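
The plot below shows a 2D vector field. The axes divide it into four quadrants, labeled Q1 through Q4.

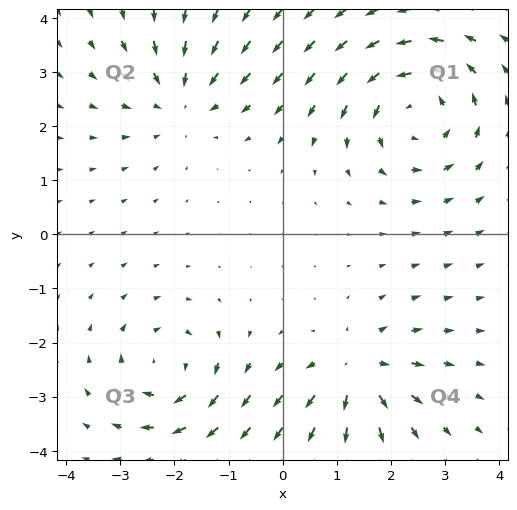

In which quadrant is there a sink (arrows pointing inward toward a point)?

Q2

The sink sits at approximately (-1.9, 2.5), which lies in quadrant Q2. The divergence there is about -3, negative as expected for a sink.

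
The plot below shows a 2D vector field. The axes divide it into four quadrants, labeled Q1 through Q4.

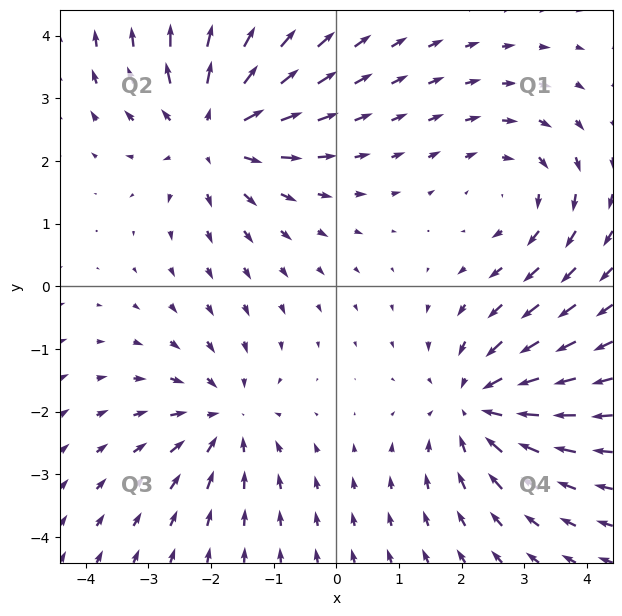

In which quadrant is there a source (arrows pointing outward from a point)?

The source sits at approximately (-2.0, 2.5), which lies in quadrant Q2. The divergence there is about +4, positive as expected for a source.

Q2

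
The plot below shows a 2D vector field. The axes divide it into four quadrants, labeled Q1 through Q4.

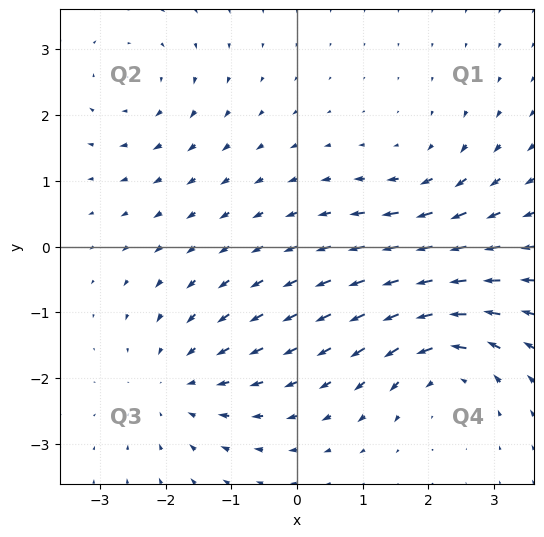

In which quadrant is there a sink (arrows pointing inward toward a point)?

The sink sits at approximately (-1.8, -2.1), which lies in quadrant Q3. The divergence there is about -4, negative as expected for a sink.

Q3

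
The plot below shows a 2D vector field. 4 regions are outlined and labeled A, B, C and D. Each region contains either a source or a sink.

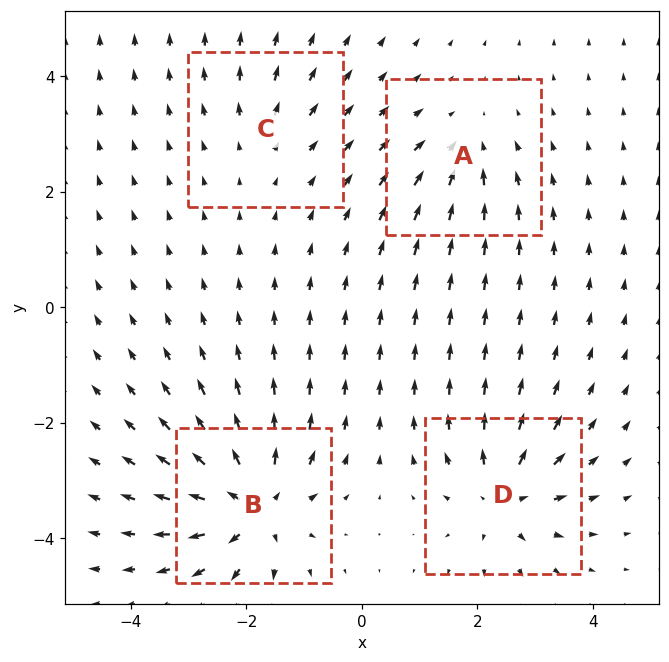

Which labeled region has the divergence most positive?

Divergence at each region's feature centre — A: about -4, B: about +8, C: about +3, D: about +6. Region B is most positive.

B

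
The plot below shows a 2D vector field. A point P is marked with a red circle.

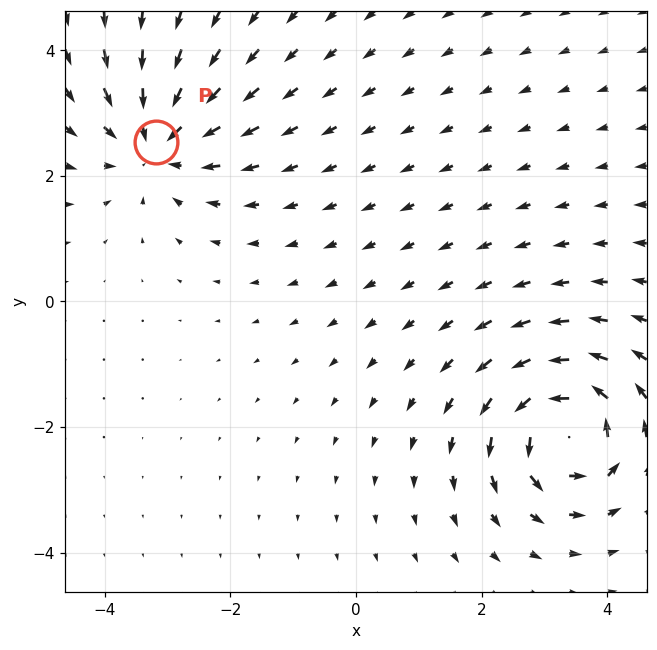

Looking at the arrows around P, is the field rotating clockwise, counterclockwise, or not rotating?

not rotating

Near P at (-3.2, 2.5) the arrows show no circulation. The curl there is ≈0.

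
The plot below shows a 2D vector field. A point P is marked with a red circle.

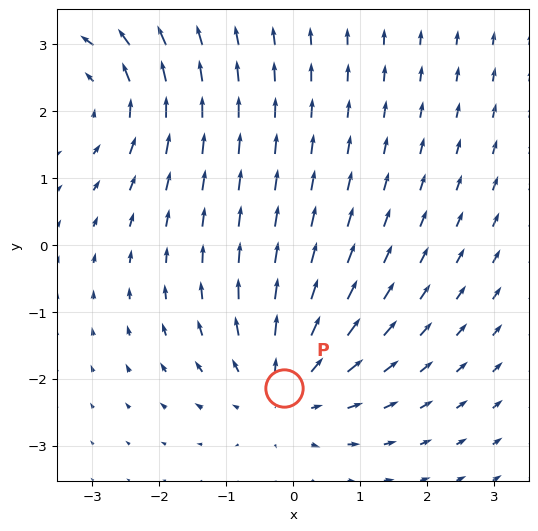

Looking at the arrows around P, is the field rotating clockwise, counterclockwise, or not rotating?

Near P at (-0.1, -2.1) the arrows show no circulation. The curl there is ≈0.

not rotating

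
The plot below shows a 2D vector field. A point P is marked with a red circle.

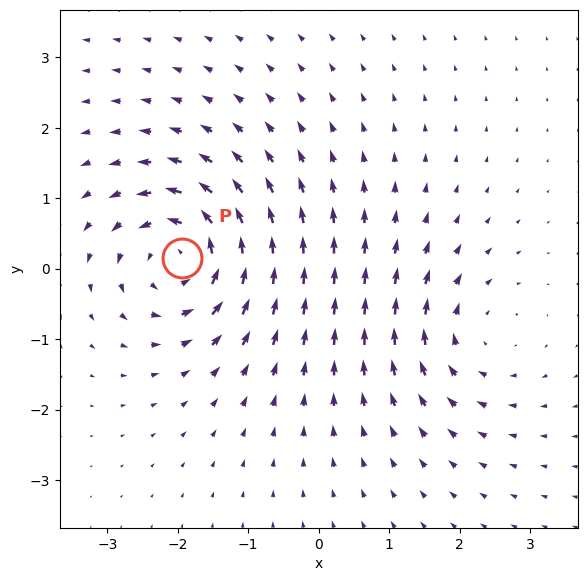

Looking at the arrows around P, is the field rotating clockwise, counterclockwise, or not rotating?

Near P at (-1.9, 0.2) the arrows circulate counterclockwise. The curl (z-component) there is about +6; positive curl means counterclockwise rotation.

counterclockwise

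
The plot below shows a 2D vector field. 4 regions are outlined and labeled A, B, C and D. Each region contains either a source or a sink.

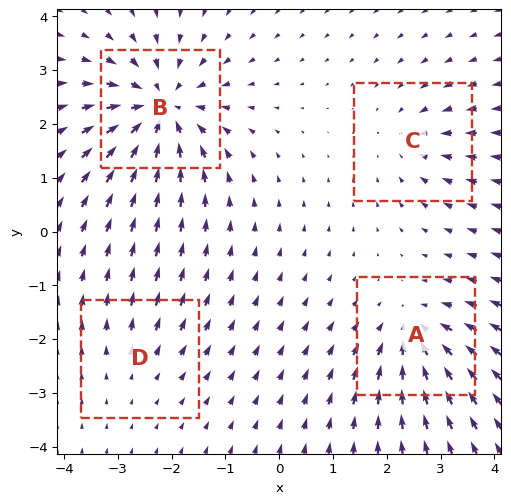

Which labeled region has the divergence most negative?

Divergence at each region's feature centre — A: about -5, B: about -8, C: about -3, D: about +2. Region B is most negative.

B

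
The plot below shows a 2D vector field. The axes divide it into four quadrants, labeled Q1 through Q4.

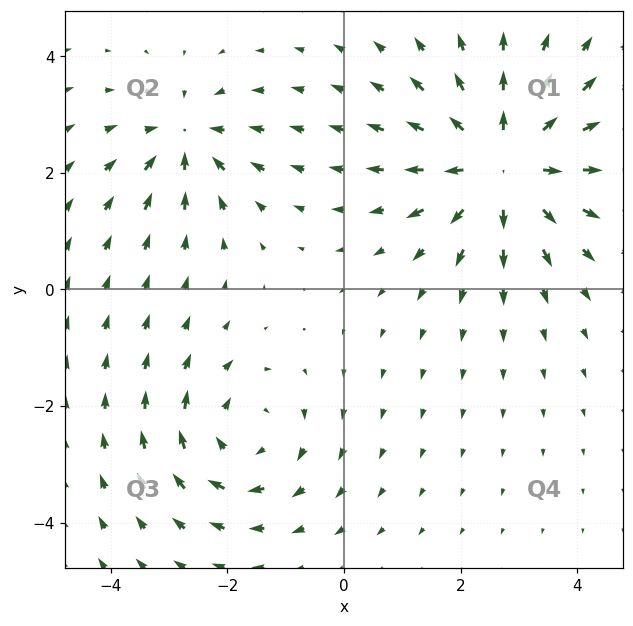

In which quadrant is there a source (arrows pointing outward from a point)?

The source sits at approximately (2.7, 2.1), which lies in quadrant Q1. The divergence there is about +6, positive as expected for a source.

Q1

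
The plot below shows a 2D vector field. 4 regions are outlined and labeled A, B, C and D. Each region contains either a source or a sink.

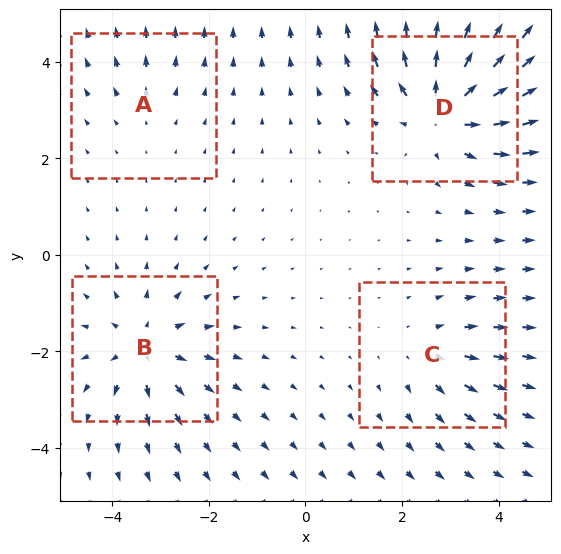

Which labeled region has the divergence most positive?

D

Divergence at each region's feature centre — A: about +2, B: about +5, C: about +3, D: about +7. Region D is most positive.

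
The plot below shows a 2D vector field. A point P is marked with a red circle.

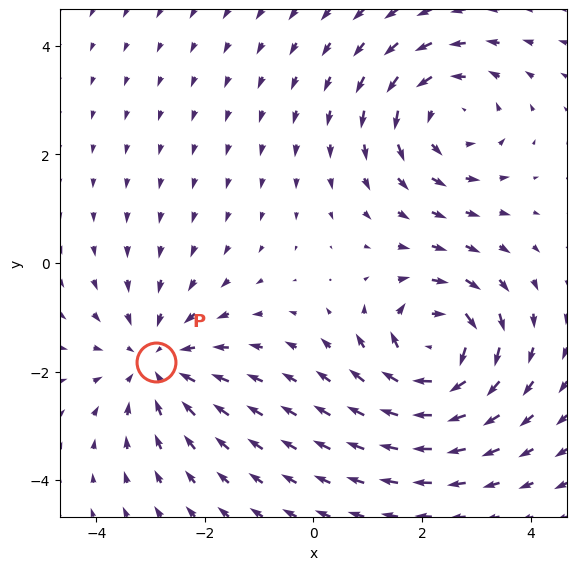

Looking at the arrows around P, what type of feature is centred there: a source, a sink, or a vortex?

sink

At P (-2.9, -1.8) the arrows converge inward. Divergence about -4, curl ≈0 — negative divergence with near-zero curl is a sink.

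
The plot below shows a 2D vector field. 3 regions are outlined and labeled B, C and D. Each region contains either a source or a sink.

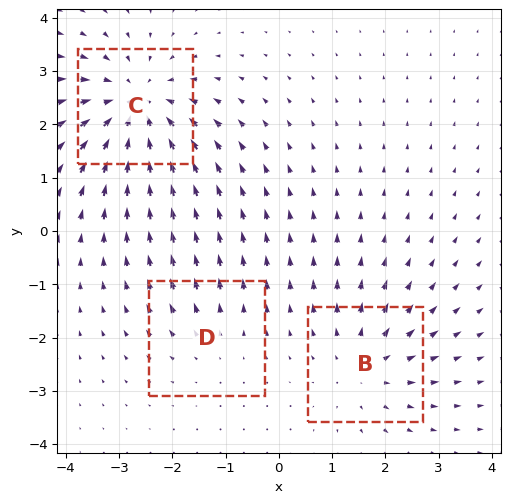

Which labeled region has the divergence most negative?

C

Divergence at each region's feature centre — B: about +3, C: about -5, D: about +2. Region C is most negative.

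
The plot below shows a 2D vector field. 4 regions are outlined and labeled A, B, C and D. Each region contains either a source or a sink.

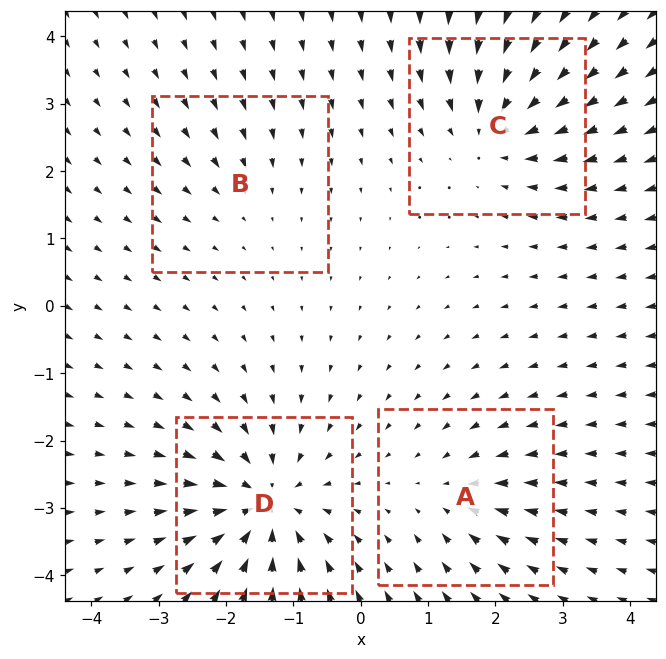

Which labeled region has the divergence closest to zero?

Divergence at each region's feature centre — A: about -3, B: about -2, C: about -5, D: about -7. Region B is closest to zero.

B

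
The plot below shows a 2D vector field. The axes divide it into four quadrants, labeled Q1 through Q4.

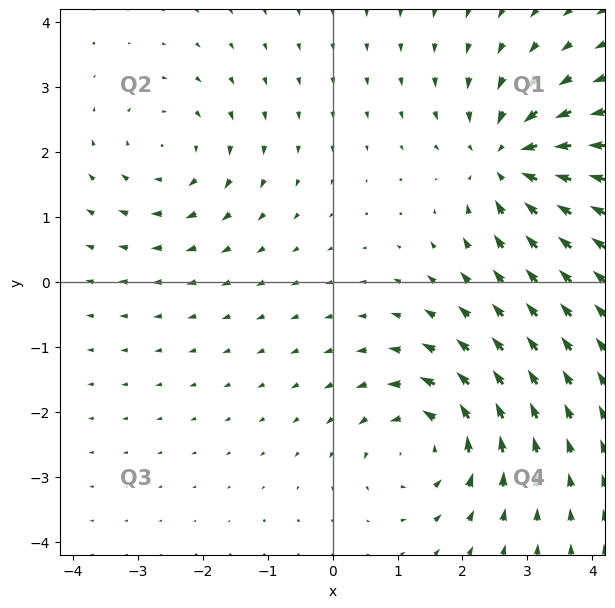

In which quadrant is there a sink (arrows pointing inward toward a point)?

The sink sits at approximately (2.7, 1.9), which lies in quadrant Q1. The divergence there is about -5, negative as expected for a sink.

Q1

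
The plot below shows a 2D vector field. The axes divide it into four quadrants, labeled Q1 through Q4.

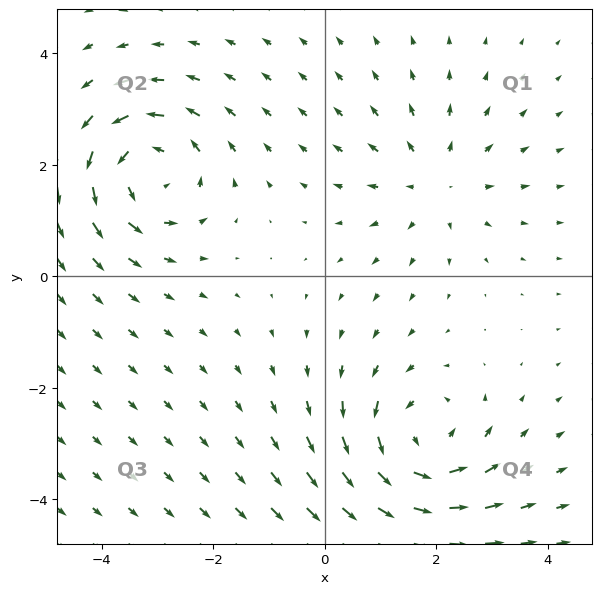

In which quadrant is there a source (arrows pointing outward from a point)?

The source sits at approximately (2.0, 1.7), which lies in quadrant Q1. The divergence there is about +3, positive as expected for a source.

Q1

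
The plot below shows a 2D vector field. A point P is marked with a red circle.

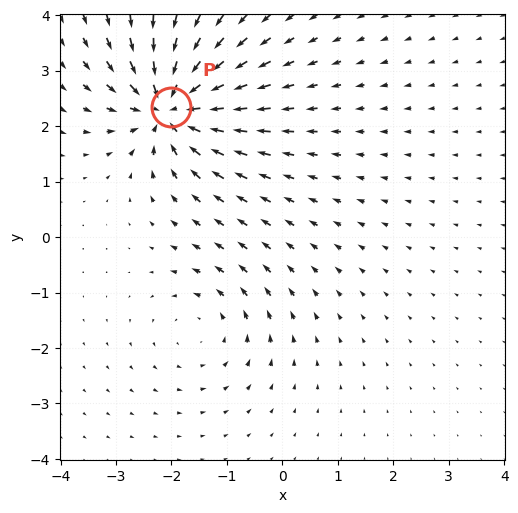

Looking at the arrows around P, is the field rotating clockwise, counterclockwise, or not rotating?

not rotating

Near P at (-2.0, 2.4) the arrows show no circulation. The curl there is ≈0.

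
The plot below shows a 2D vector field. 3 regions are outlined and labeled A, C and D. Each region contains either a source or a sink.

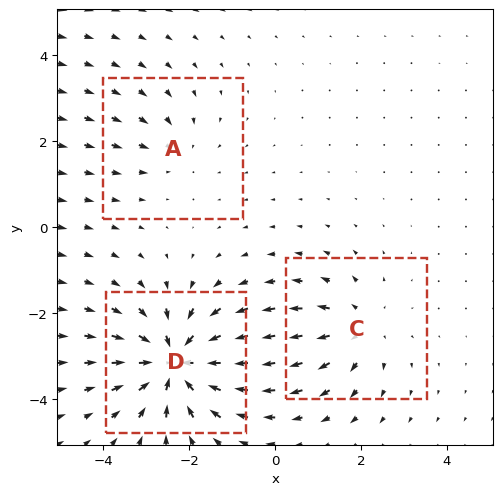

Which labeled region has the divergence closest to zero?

A

Divergence at each region's feature centre — A: about -2, C: about +3, D: about -5. Region A is closest to zero.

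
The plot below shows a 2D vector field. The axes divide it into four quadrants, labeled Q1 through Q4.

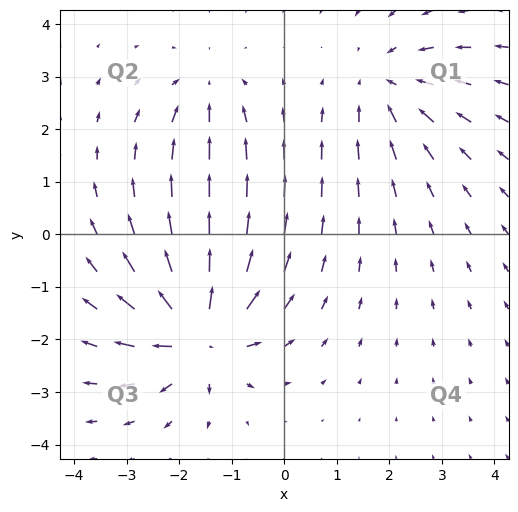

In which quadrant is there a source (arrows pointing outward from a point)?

Q3

The source sits at approximately (-1.6, -1.9), which lies in quadrant Q3. The divergence there is about +7, positive as expected for a source.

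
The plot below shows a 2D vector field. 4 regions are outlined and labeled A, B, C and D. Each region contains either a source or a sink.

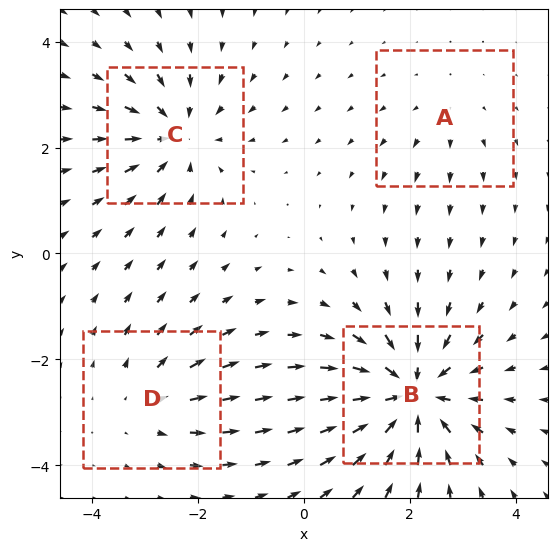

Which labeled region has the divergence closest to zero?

Divergence at each region's feature centre — A: about +2, B: about -7, C: about -5, D: about +3. Region A is closest to zero.

A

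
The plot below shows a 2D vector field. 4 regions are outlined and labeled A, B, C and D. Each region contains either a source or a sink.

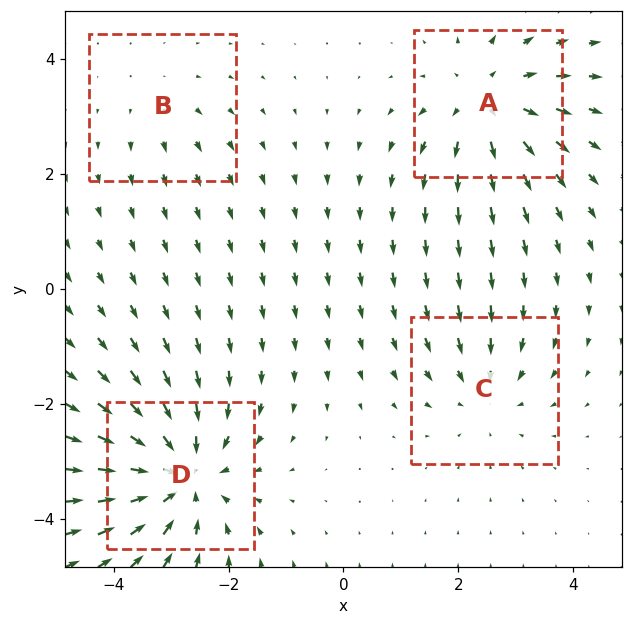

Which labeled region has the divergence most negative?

D

Divergence at each region's feature centre — A: about +5, B: about +2, C: about -3, D: about -6. Region D is most negative.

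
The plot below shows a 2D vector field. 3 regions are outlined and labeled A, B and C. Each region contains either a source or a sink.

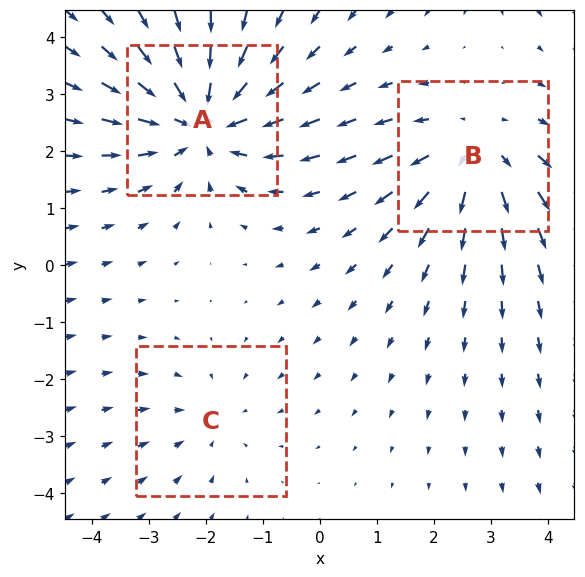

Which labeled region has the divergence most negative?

Divergence at each region's feature centre — A: about -4, B: about +3, C: about -2. Region A is most negative.

A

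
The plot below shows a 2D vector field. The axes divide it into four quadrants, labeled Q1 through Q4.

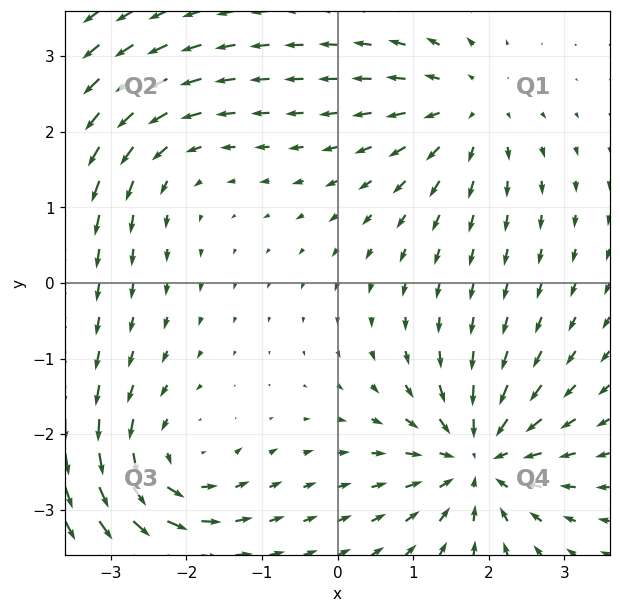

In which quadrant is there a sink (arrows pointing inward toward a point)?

The sink sits at approximately (1.9, -2.3), which lies in quadrant Q4. The divergence there is about -6, negative as expected for a sink.

Q4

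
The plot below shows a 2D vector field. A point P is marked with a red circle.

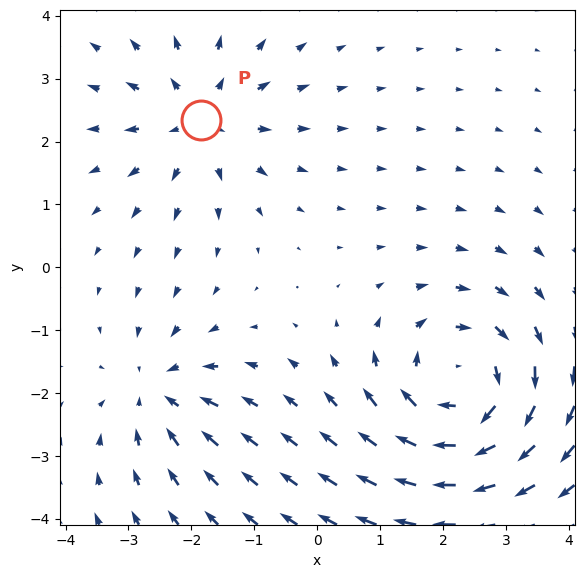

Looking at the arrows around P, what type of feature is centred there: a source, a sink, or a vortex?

source

At P (-1.8, 2.3) the arrows spread outward. Divergence about +3, curl ≈0 — positive divergence with near-zero curl is a source.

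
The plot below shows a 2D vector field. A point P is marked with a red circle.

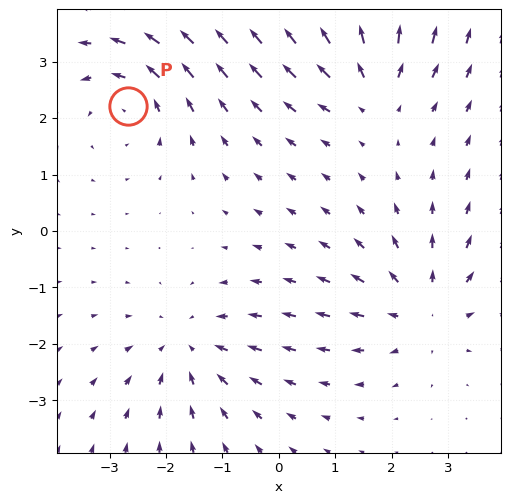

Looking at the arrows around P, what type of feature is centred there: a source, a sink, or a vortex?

vortex

At P (-2.7, 2.2) the arrows circulate counterclockwise. Divergence ≈0, curl about +3 — near-zero divergence with nonzero curl is a vortex.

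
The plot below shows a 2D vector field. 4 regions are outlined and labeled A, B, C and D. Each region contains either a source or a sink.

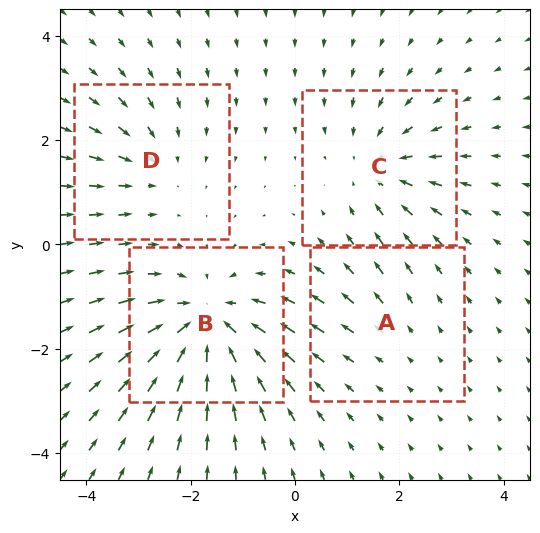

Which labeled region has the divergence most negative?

Divergence at each region's feature centre — A: about +2, B: about -7, C: about -4, D: about -3. Region B is most negative.

B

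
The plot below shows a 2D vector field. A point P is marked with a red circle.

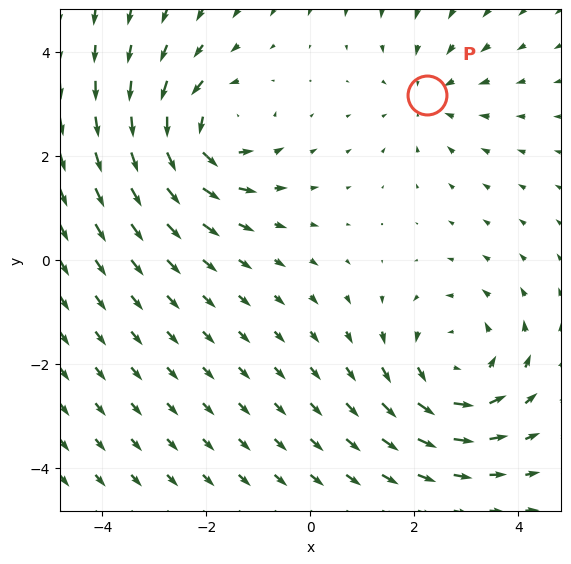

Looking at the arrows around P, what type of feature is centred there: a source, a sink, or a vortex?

At P (2.3, 3.2) the arrows converge inward. Divergence about -2, curl ≈0 — negative divergence with near-zero curl is a sink.

sink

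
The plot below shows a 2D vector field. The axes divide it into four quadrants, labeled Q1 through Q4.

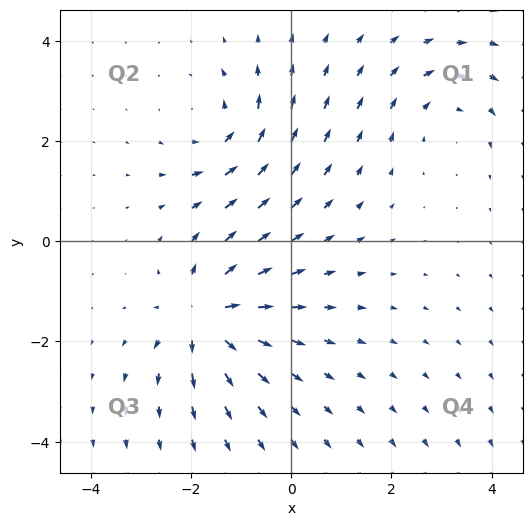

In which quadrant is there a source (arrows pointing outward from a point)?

The source sits at approximately (-1.7, -1.5), which lies in quadrant Q3. The divergence there is about +5, positive as expected for a source.

Q3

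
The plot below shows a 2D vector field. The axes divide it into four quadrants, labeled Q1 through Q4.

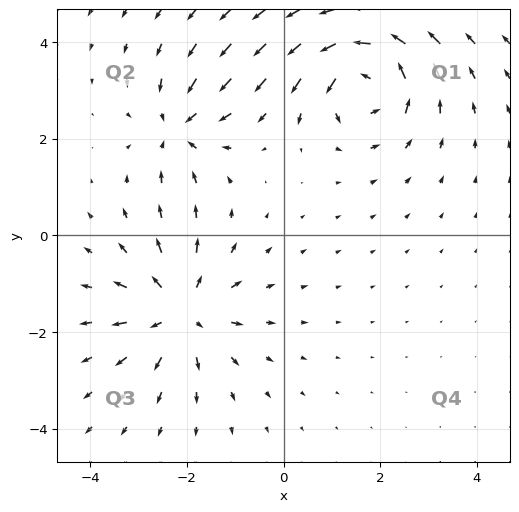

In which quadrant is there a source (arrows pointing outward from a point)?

Q3

The source sits at approximately (-2.1, -1.6), which lies in quadrant Q3. The divergence there is about +4, positive as expected for a source.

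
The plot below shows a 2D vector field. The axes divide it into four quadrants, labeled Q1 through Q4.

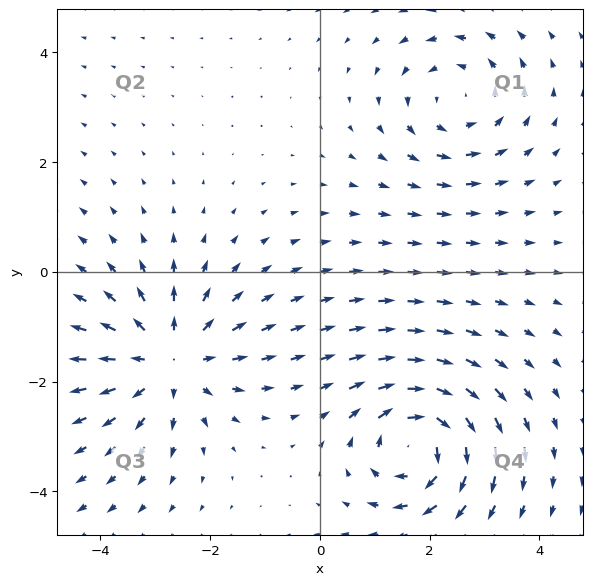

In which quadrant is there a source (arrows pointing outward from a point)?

The source sits at approximately (-2.7, -1.6), which lies in quadrant Q3. The divergence there is about +4, positive as expected for a source.

Q3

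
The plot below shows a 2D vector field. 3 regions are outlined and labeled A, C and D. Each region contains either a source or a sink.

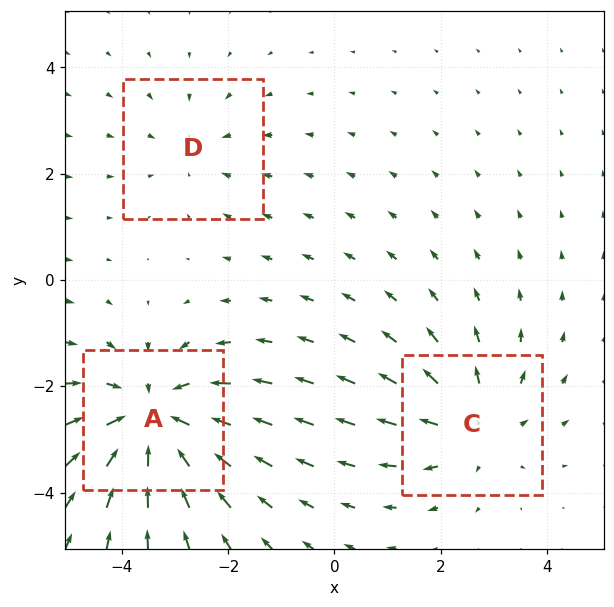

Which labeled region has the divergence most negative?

Divergence at each region's feature centre — A: about -5, C: about +3, D: about -2. Region A is most negative.

A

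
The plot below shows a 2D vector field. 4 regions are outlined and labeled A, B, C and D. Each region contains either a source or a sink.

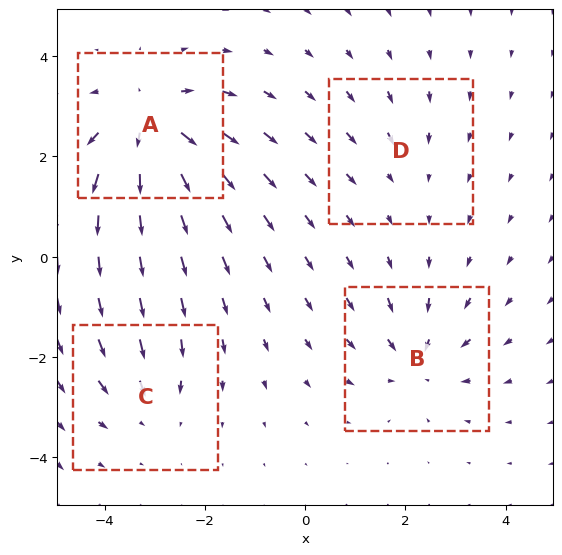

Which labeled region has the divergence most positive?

Divergence at each region's feature centre — A: about +7, B: about -5, C: about -3, D: about -2. Region A is most positive.

A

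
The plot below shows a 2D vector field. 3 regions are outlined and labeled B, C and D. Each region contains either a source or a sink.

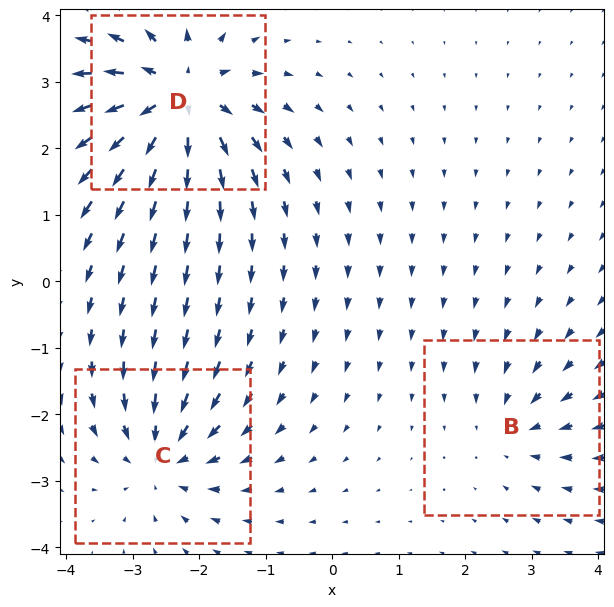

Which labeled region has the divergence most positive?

D

Divergence at each region's feature centre — B: about -2, C: about -4, D: about +6. Region D is most positive.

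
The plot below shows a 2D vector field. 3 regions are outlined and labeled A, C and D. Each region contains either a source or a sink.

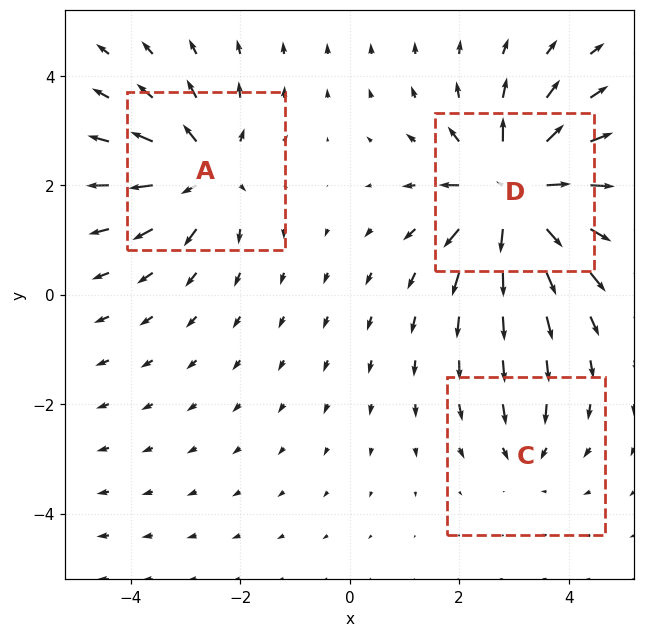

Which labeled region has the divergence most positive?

D

Divergence at each region's feature centre — A: about +4, C: about -2, D: about +7. Region D is most positive.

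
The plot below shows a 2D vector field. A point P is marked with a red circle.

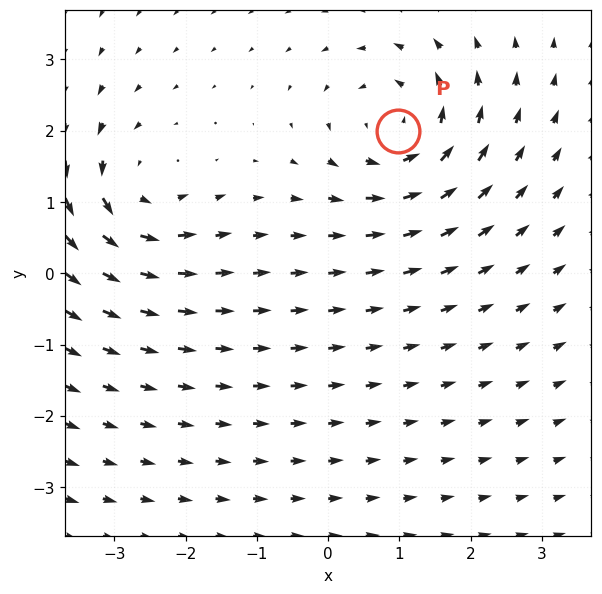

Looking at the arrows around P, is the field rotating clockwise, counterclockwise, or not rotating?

Near P at (1.0, 2.0) the arrows circulate counterclockwise. The curl (z-component) there is about +6; positive curl means counterclockwise rotation.

counterclockwise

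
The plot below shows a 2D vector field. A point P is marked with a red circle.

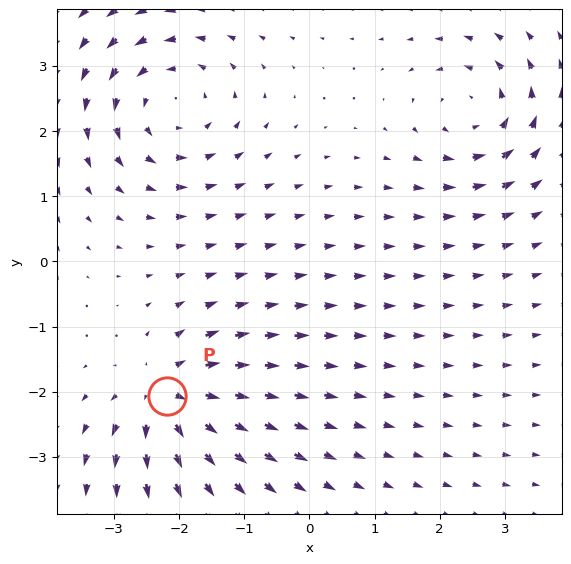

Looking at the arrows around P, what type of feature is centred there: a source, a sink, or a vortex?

At P (-2.2, -2.1) the arrows spread outward. Divergence about +4, curl ≈0 — positive divergence with near-zero curl is a source.

source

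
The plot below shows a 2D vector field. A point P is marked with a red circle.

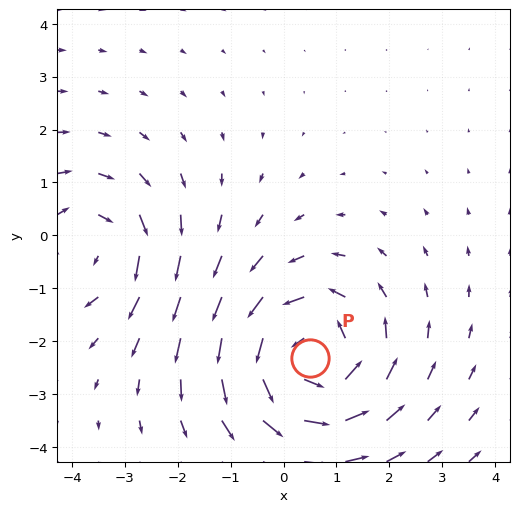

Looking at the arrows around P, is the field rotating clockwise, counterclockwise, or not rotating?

counterclockwise

Near P at (0.5, -2.3) the arrows circulate counterclockwise. The curl (z-component) there is about +4; positive curl means counterclockwise rotation.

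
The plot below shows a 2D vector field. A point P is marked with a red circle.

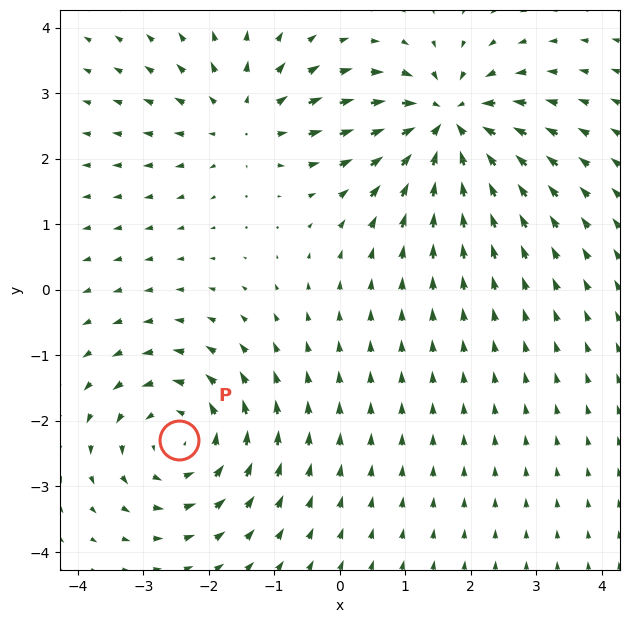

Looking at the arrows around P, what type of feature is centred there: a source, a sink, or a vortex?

At P (-2.4, -2.3) the arrows circulate counterclockwise. Divergence ≈0, curl about +4 — near-zero divergence with nonzero curl is a vortex.

vortex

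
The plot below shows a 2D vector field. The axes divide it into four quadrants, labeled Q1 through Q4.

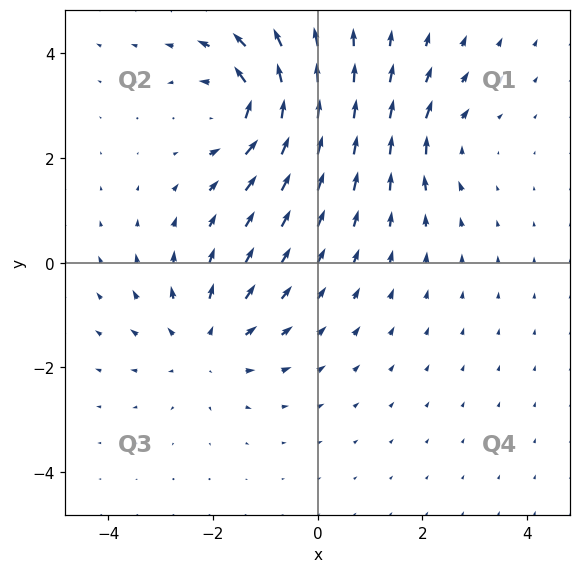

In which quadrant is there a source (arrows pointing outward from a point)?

Q3

The source sits at approximately (-2.1, -1.5), which lies in quadrant Q3. The divergence there is about +4, positive as expected for a source.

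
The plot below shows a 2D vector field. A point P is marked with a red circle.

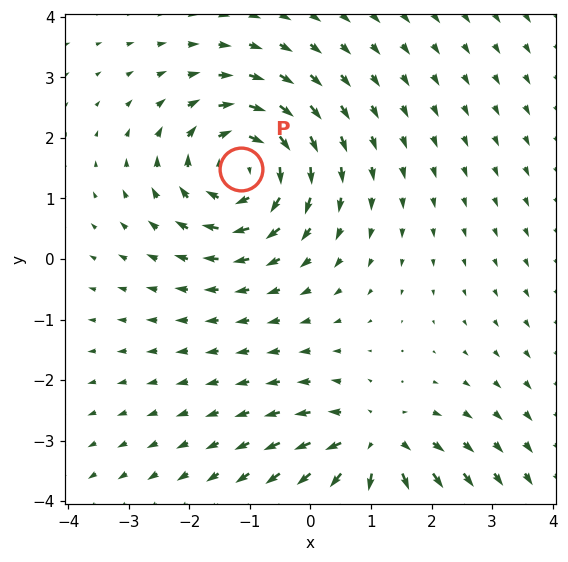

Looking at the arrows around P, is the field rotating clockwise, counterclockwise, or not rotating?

Near P at (-1.1, 1.5) the arrows circulate clockwise. The curl (z-component) there is about -6; negative curl means clockwise rotation.

clockwise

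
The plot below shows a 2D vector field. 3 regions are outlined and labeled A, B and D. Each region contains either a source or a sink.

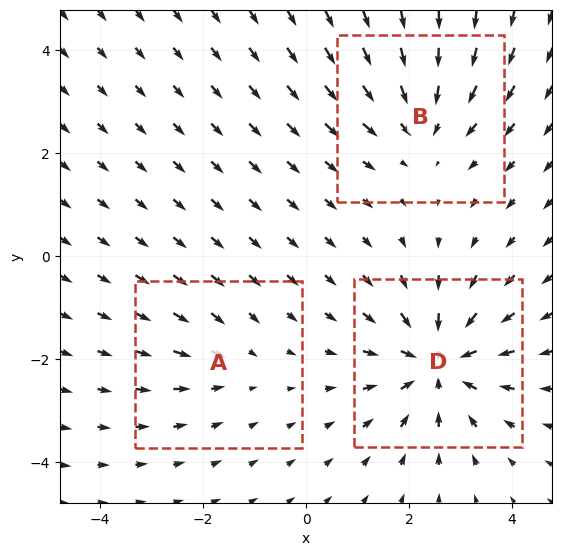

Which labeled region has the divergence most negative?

Divergence at each region's feature centre — A: about -2, B: about -3, D: about -5. Region D is most negative.

D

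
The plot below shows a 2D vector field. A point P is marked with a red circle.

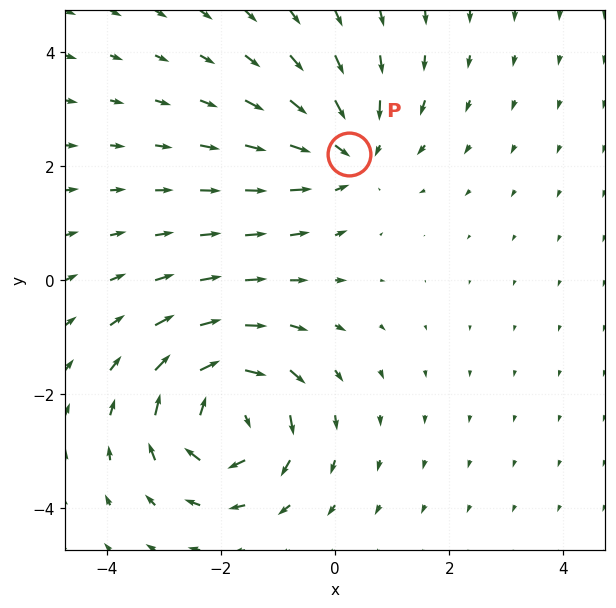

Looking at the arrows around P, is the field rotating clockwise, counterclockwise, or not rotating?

Near P at (0.2, 2.2) the arrows show no circulation. The curl there is ≈0.

not rotating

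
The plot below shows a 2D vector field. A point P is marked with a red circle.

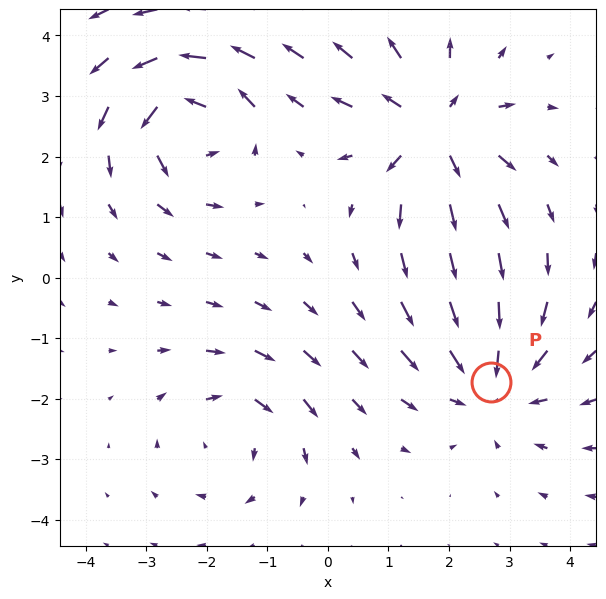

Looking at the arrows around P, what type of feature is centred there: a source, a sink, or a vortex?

sink

At P (2.7, -1.7) the arrows converge inward. Divergence about -4, curl ≈0 — negative divergence with near-zero curl is a sink.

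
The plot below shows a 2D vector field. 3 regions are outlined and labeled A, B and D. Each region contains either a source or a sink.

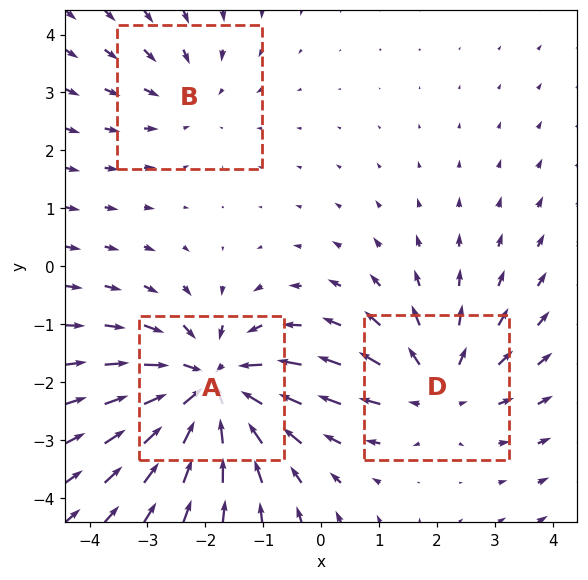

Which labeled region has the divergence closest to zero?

B

Divergence at each region's feature centre — A: about -5, B: about -2, D: about +3. Region B is closest to zero.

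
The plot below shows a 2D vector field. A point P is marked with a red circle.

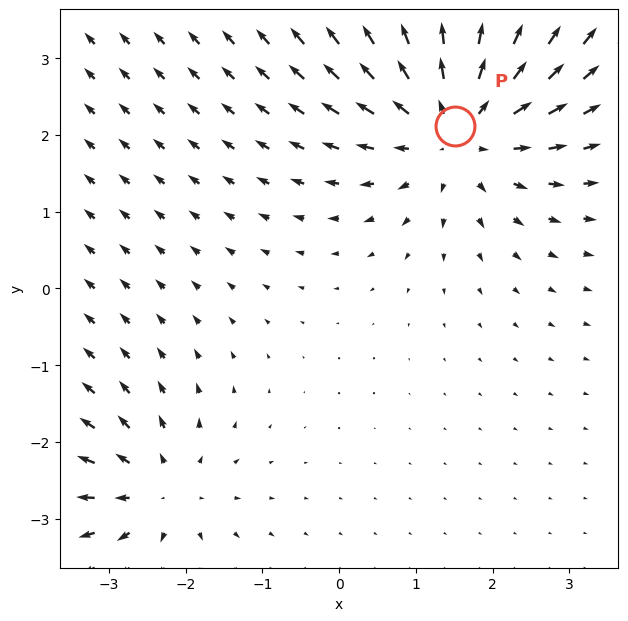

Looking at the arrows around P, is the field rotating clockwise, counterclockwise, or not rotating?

Near P at (1.5, 2.1) the arrows show no circulation. The curl there is ≈0.

not rotating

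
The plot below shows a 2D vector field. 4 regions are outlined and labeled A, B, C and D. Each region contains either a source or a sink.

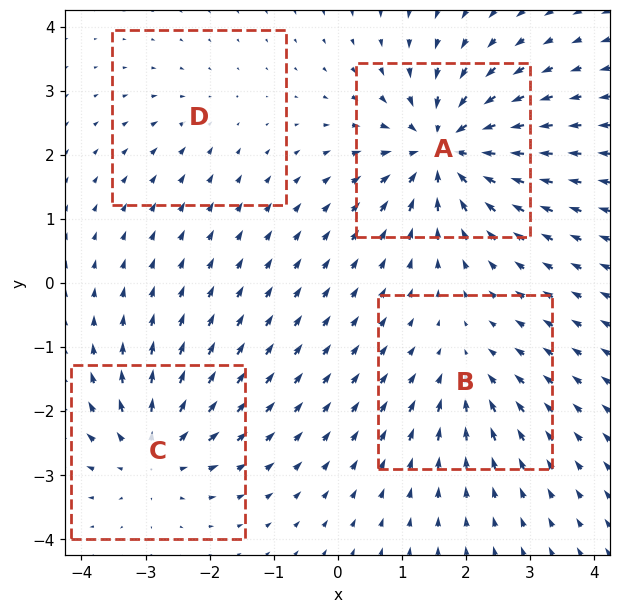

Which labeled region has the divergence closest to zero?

D

Divergence at each region's feature centre — A: about -8, B: about -4, C: about +6, D: about -2. Region D is closest to zero.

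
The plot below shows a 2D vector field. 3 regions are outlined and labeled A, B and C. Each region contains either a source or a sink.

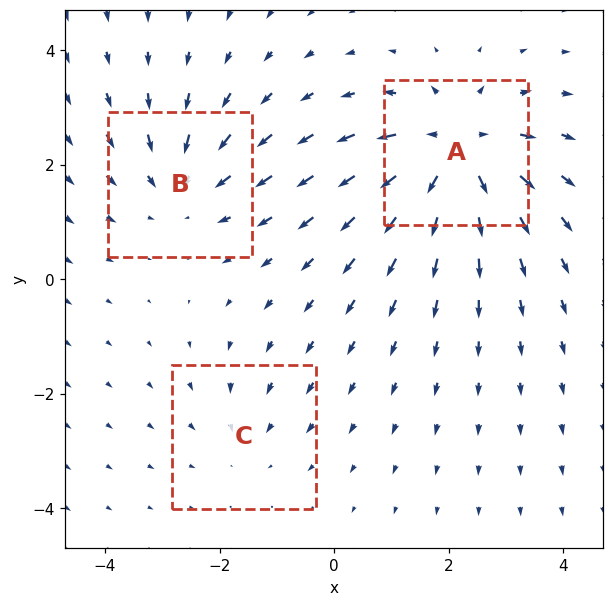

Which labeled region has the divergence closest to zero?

C

Divergence at each region's feature centre — A: about +5, B: about -3, C: about -2. Region C is closest to zero.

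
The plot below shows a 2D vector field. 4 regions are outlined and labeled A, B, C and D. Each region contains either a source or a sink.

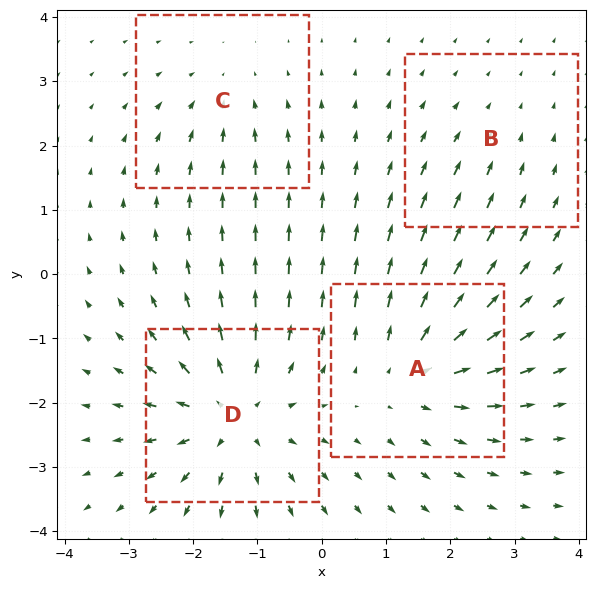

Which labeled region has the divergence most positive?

D

Divergence at each region's feature centre — A: about +5, B: about -2, C: about -3, D: about +7. Region D is most positive.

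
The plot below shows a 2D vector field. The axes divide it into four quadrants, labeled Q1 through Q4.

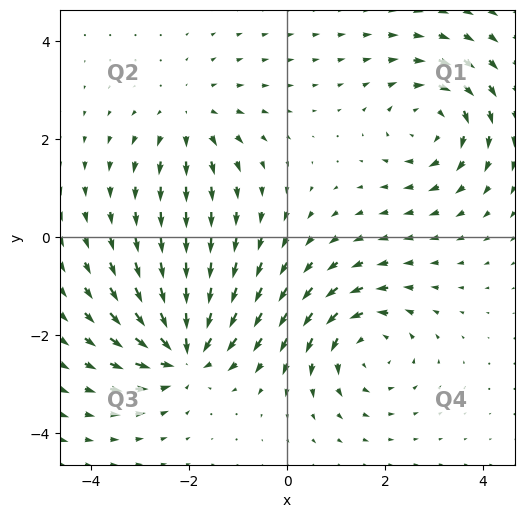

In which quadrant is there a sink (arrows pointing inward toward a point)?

The sink sits at approximately (-2.1, -2.3), which lies in quadrant Q3. The divergence there is about -7, negative as expected for a sink.

Q3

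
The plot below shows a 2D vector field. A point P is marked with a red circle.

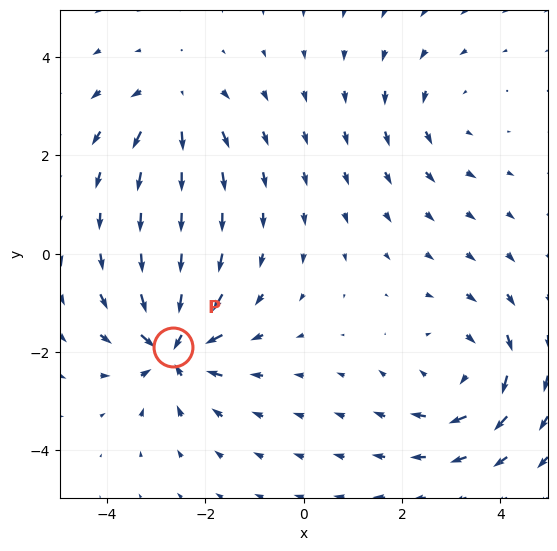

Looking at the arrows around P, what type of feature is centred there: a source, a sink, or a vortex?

sink

At P (-2.7, -1.9) the arrows converge inward. Divergence about -6, curl ≈0 — negative divergence with near-zero curl is a sink.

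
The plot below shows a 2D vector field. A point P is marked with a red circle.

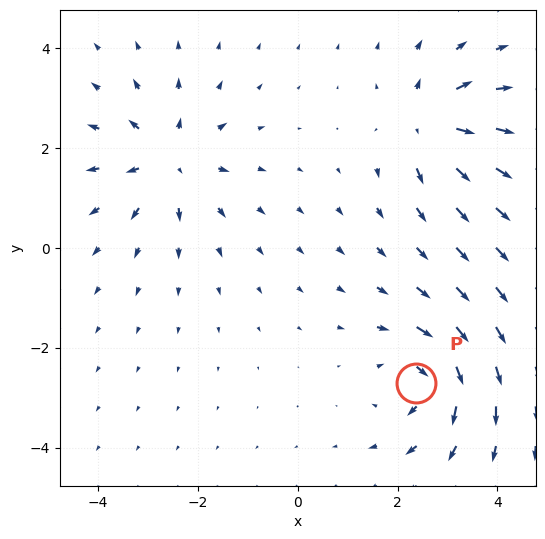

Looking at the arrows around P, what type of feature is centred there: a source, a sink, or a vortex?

vortex

At P (2.4, -2.7) the arrows circulate clockwise. Divergence ≈0, curl about -6 — near-zero divergence with nonzero curl is a vortex.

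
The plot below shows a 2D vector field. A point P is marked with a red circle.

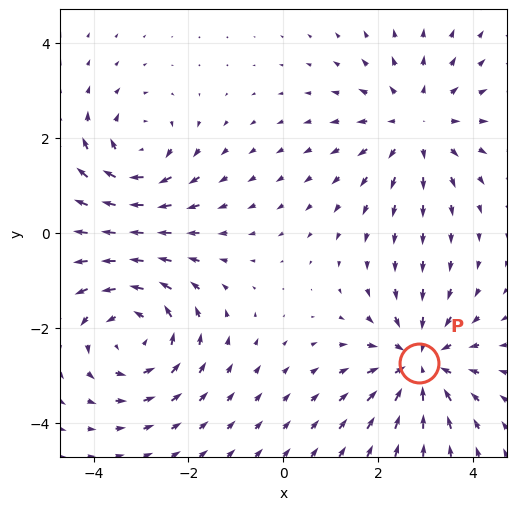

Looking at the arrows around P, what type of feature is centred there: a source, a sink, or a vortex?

At P (2.9, -2.7) the arrows converge inward. Divergence about -5, curl ≈0 — negative divergence with near-zero curl is a sink.

sink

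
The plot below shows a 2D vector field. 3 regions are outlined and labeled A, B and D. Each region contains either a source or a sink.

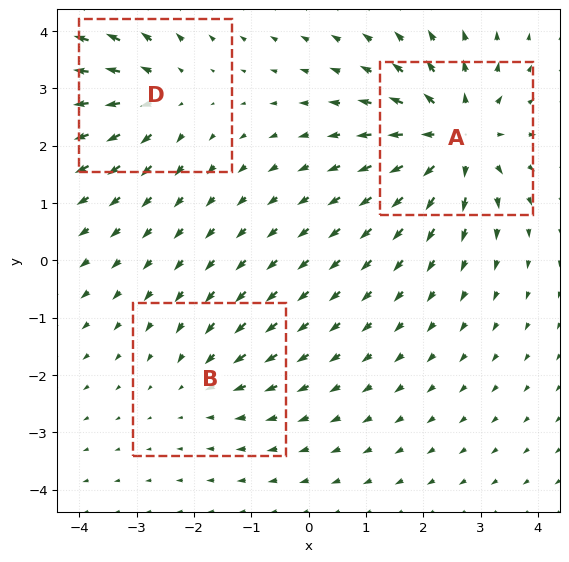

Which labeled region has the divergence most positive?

Divergence at each region's feature centre — A: about +5, B: about -2, D: about +3. Region A is most positive.

A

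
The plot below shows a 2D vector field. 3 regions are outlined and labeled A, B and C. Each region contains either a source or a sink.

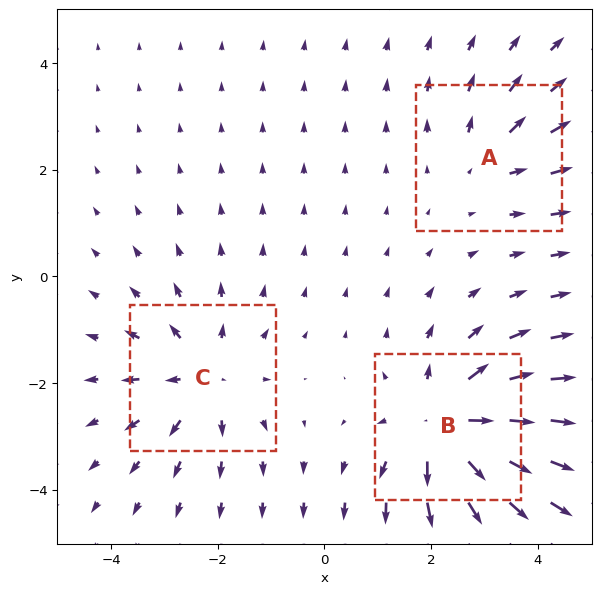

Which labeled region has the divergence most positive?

B

Divergence at each region's feature centre — A: about +2, B: about +5, C: about +3. Region B is most positive.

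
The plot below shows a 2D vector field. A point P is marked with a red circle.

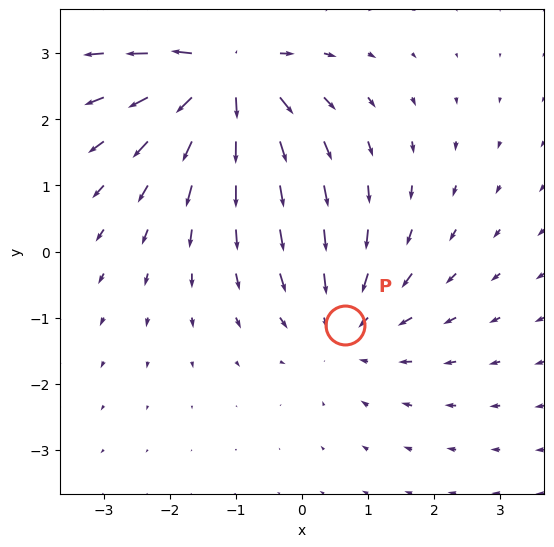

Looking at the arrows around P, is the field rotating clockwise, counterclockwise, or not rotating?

not rotating

Near P at (0.6, -1.1) the arrows show no circulation. The curl there is ≈0.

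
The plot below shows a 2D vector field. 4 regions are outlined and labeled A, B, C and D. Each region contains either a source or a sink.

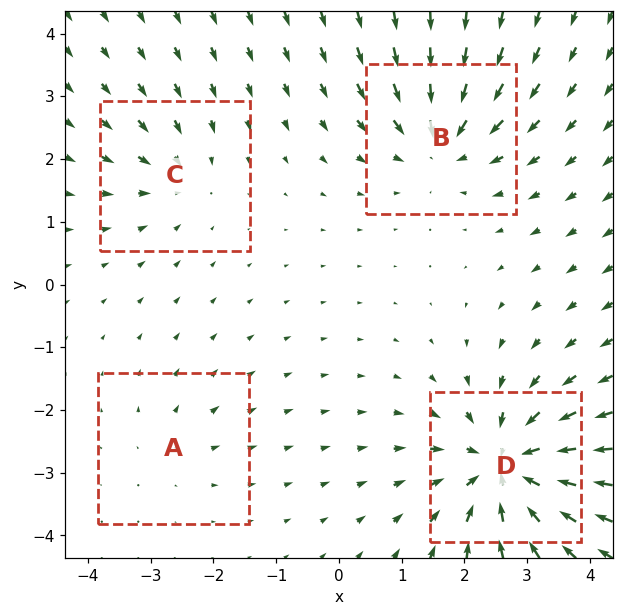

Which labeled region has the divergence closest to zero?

Divergence at each region's feature centre — A: about +2, B: about -6, C: about -3, D: about -8. Region A is closest to zero.

A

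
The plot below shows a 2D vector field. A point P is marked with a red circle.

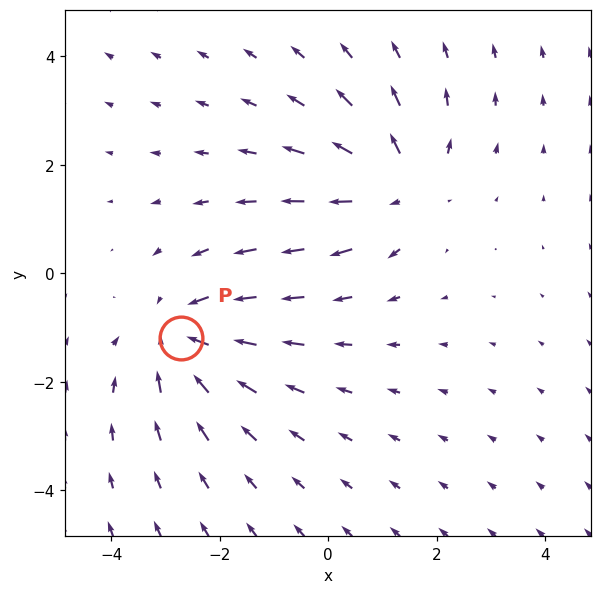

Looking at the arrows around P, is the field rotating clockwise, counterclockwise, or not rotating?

not rotating

Near P at (-2.7, -1.2) the arrows show no circulation. The curl there is ≈0.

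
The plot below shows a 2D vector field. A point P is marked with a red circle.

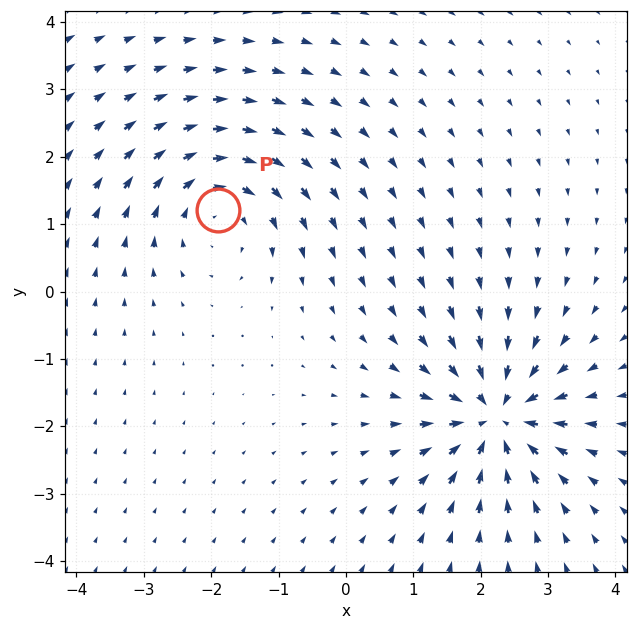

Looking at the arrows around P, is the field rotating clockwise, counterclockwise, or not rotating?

clockwise

Near P at (-1.9, 1.2) the arrows circulate clockwise. The curl (z-component) there is about -3; negative curl means clockwise rotation.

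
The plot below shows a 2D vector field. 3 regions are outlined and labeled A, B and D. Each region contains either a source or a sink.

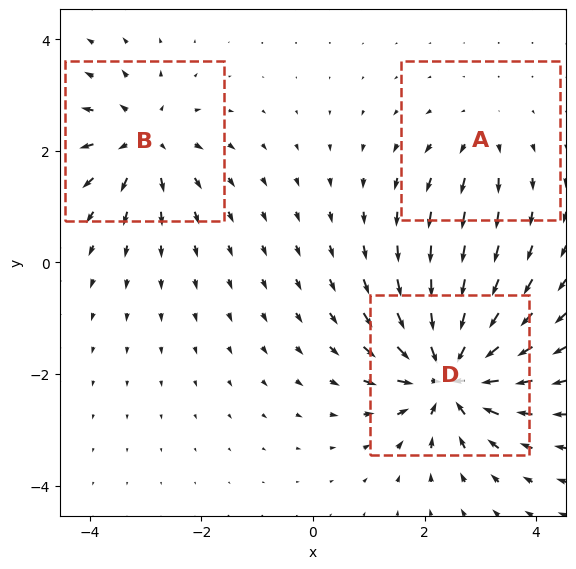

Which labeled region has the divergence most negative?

Divergence at each region's feature centre — A: about +2, B: about +4, D: about -6. Region D is most negative.

D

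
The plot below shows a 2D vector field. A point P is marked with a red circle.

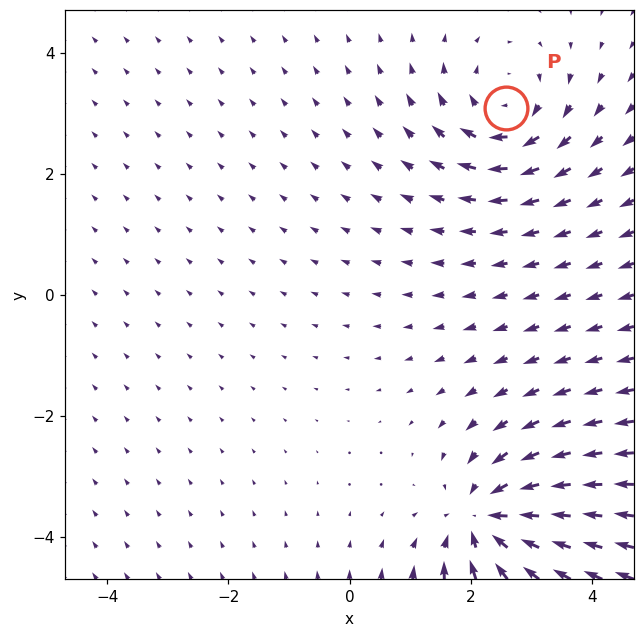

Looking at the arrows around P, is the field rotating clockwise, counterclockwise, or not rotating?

Near P at (2.6, 3.1) the arrows circulate clockwise. The curl (z-component) there is about -4; negative curl means clockwise rotation.

clockwise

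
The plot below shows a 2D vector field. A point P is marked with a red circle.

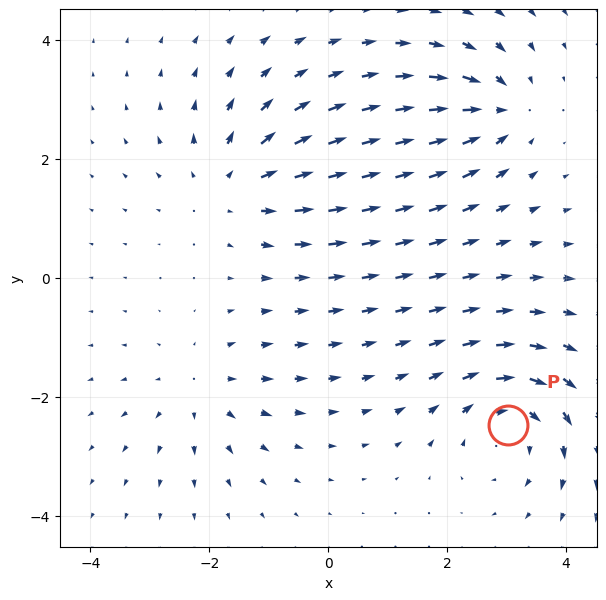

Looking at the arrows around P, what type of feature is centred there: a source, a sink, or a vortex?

At P (3.0, -2.5) the arrows circulate clockwise. Divergence ≈0, curl about -4 — near-zero divergence with nonzero curl is a vortex.

vortex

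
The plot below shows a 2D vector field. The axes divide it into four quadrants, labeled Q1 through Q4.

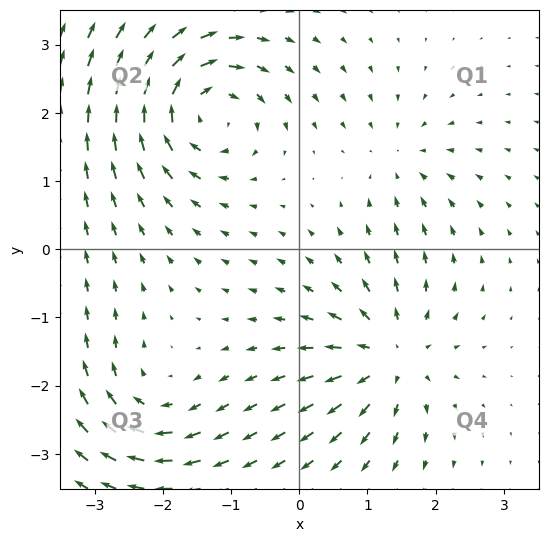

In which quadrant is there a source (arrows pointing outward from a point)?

Q4

The source sits at approximately (1.3, -1.6), which lies in quadrant Q4. The divergence there is about +6, positive as expected for a source.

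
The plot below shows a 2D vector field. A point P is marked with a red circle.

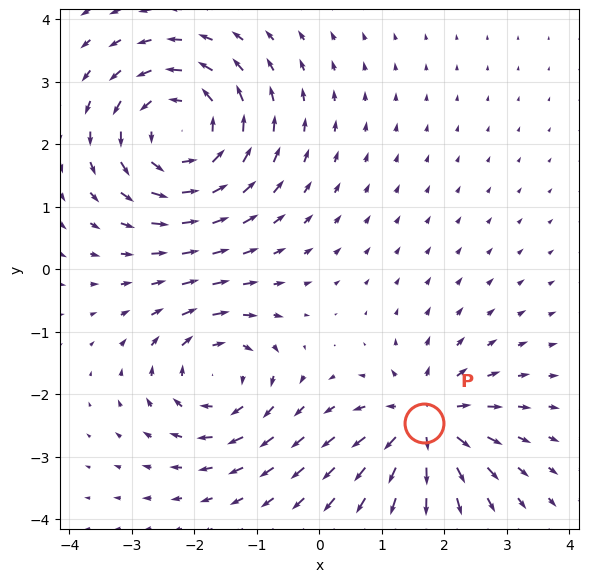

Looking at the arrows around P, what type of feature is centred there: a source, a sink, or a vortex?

At P (1.7, -2.5) the arrows spread outward. Divergence about +5, curl ≈0 — positive divergence with near-zero curl is a source.

source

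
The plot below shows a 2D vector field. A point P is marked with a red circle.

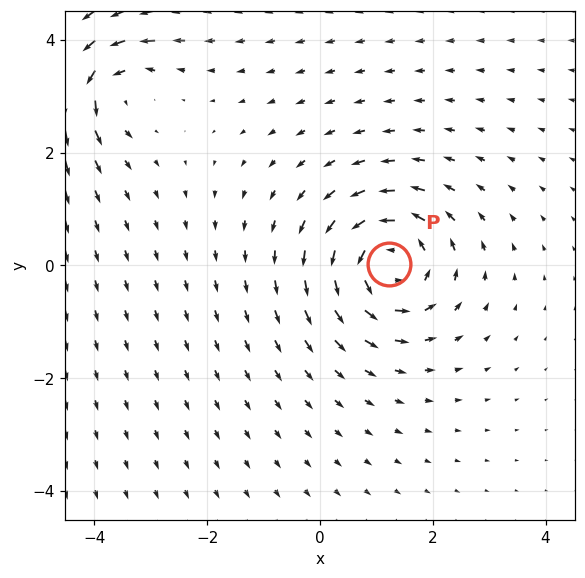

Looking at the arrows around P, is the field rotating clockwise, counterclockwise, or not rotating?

Near P at (1.2, 0.0) the arrows circulate counterclockwise. The curl (z-component) there is about +5; positive curl means counterclockwise rotation.

counterclockwise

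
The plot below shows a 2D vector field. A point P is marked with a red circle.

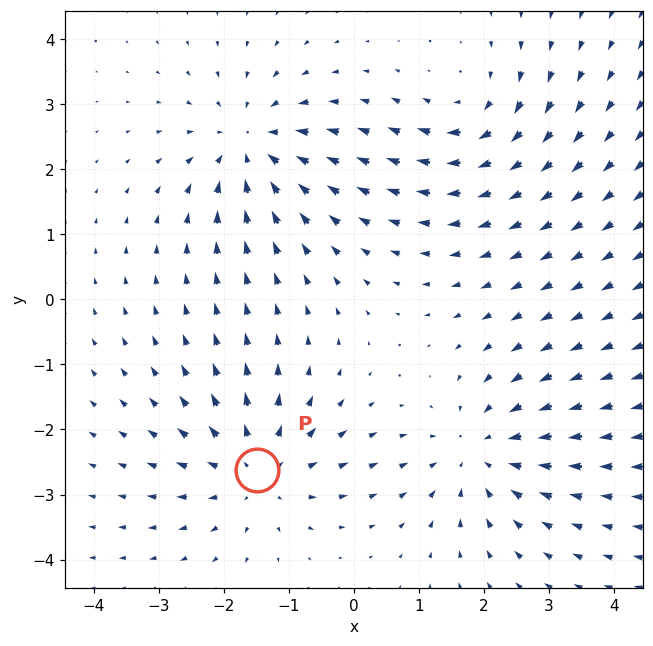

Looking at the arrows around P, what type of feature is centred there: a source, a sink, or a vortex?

At P (-1.5, -2.6) the arrows spread outward. Divergence about +3, curl ≈0 — positive divergence with near-zero curl is a source.

source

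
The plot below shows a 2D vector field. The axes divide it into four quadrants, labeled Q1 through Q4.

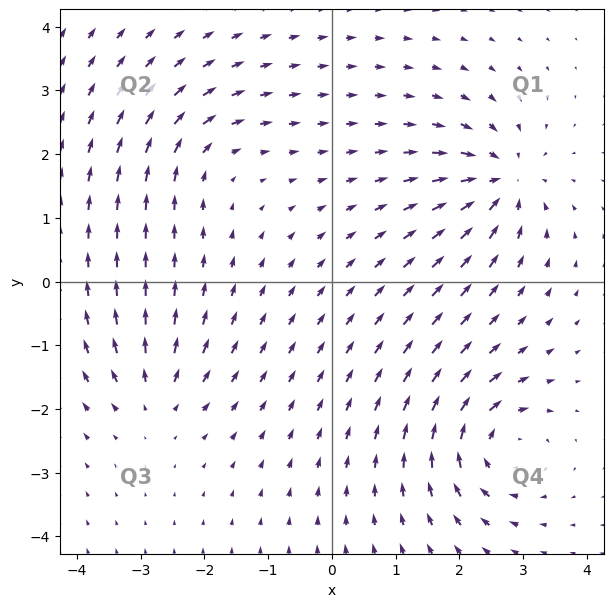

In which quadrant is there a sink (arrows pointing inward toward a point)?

Q1

The sink sits at approximately (2.7, 1.6), which lies in quadrant Q1. The divergence there is about -6, negative as expected for a sink.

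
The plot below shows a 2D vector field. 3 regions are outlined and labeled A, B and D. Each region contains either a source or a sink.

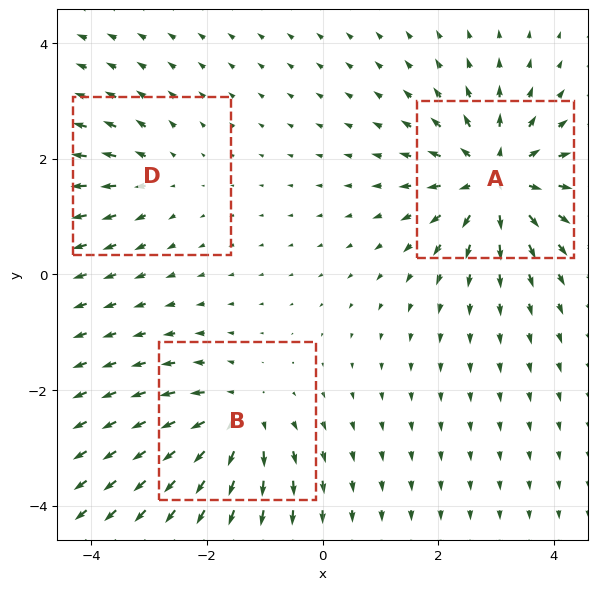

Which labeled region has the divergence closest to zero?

Divergence at each region's feature centre — A: about +5, B: about +4, D: about +2. Region D is closest to zero.

D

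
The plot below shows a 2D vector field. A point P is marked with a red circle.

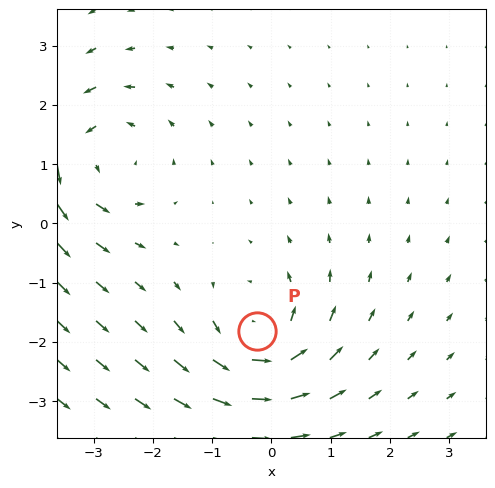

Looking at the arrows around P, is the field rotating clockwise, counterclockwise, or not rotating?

counterclockwise

Near P at (-0.2, -1.8) the arrows circulate counterclockwise. The curl (z-component) there is about +5; positive curl means counterclockwise rotation.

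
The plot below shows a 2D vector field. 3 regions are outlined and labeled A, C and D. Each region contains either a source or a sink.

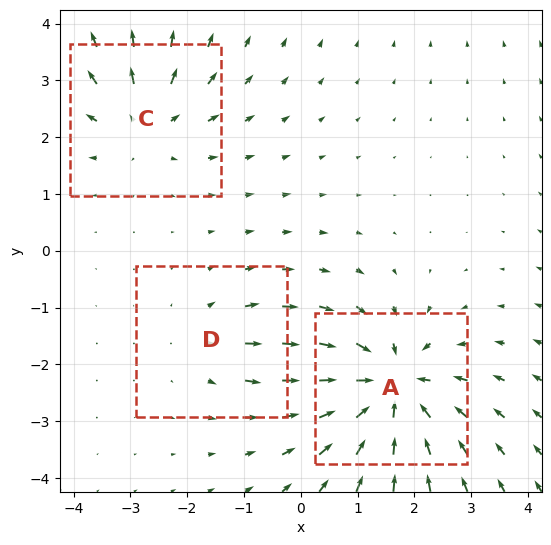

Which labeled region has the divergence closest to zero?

Divergence at each region's feature centre — A: about -5, C: about +3, D: about +2. Region D is closest to zero.

D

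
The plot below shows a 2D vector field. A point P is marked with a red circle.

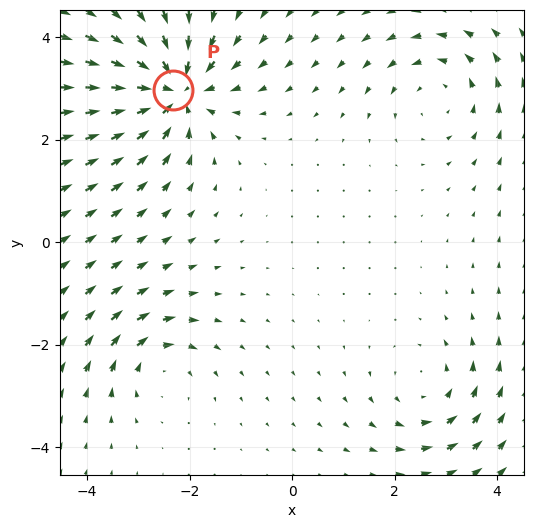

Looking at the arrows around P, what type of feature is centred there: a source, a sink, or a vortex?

At P (-2.3, 3.0) the arrows converge inward. Divergence about -6, curl ≈0 — negative divergence with near-zero curl is a sink.

sink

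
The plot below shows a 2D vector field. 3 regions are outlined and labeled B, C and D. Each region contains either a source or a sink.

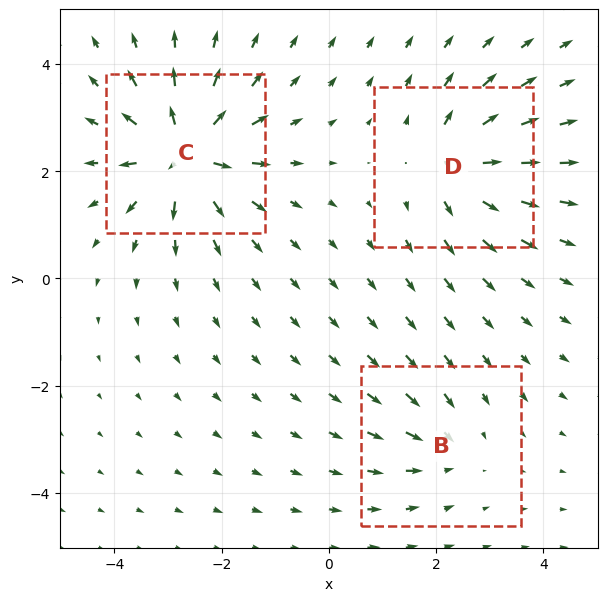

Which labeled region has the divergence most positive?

Divergence at each region's feature centre — B: about -3, C: about +6, D: about +4. Region C is most positive.

C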